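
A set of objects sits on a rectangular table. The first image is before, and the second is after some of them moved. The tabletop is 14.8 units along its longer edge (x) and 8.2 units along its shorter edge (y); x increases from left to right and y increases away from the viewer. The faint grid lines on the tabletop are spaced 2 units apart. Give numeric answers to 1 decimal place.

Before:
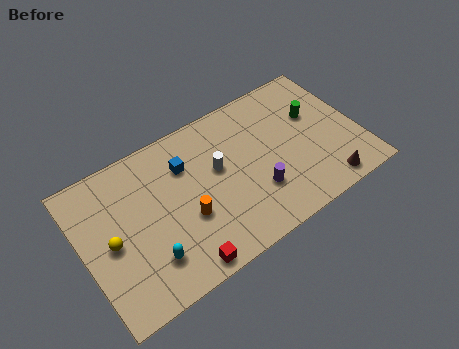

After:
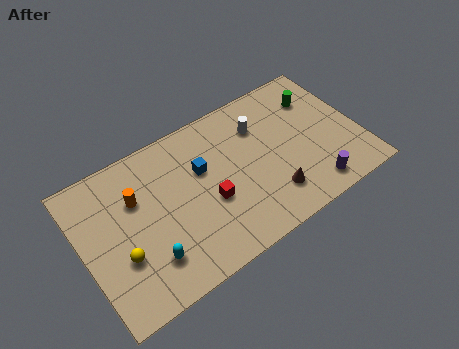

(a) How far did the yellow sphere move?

1.1

From (1.4, 3.9) to (1.8, 2.9), the yellow sphere covered √(0.4² + 1.0²) ≈ 1.1 units.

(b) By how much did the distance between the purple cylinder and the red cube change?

+0.9

The distance was about 4.7 in the first image and 5.6 in the second, so they moved 0.9 units further apart.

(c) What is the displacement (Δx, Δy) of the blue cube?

(0.8, -0.7)

The blue cube started near (5.7, 5.9) and ended near (6.5, 5.2).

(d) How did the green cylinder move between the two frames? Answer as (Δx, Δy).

(0.3, 0.9)

The green cylinder was at about (12.7, 5.2) and moved to about (13.0, 6.1).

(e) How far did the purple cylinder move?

3.1

The purple cylinder moved from about (9.0, 2.5) to (11.8, 1.2), a distance of √(2.8² + 1.3²) ≈ 3.1.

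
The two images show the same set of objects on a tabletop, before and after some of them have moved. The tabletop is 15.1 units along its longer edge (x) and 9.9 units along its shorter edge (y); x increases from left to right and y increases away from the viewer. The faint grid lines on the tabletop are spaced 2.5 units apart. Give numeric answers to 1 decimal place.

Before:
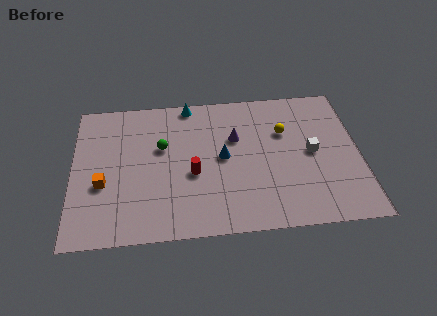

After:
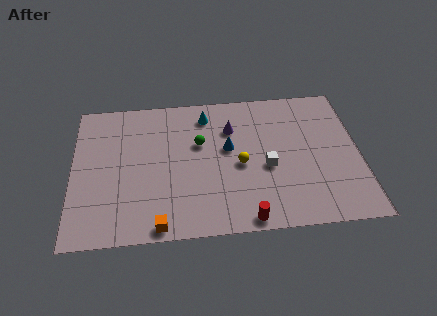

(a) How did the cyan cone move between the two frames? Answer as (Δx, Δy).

(0.9, -0.9)

The cyan cone was at about (6.2, 9.1) and moved to about (7.1, 8.2).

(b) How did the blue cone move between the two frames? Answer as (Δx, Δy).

(0.3, 0.6)

From the two frames, the blue cone sits at roughly (7.9, 5.1) before and (8.2, 5.7) after.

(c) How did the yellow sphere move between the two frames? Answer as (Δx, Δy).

(-2.4, -2.1)

The yellow sphere was at about (11.2, 6.6) and moved to about (8.8, 4.5).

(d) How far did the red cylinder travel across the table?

4.3

From (6.3, 4.1) to (9.0, 0.8), the red cylinder covered √(2.7² + 3.3²) ≈ 4.3 units.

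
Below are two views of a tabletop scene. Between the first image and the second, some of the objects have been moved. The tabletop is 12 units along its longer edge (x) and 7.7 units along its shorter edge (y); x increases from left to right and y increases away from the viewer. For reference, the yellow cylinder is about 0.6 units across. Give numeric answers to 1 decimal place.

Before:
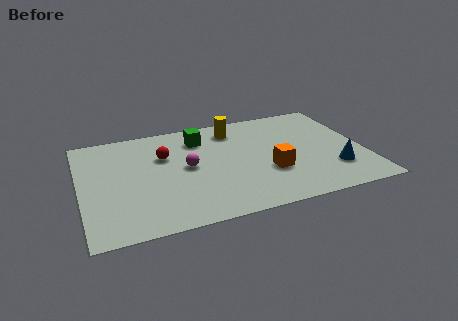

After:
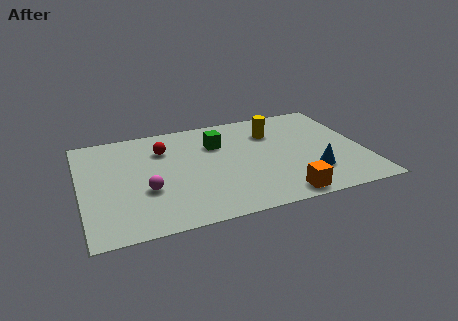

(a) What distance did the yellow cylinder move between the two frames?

1.7

The yellow cylinder was near (6.7, 6.3) before and (8.3, 5.6) after, so it travelled √(1.6² + 0.7²) ≈ 1.7 units.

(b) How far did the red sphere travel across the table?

0.5

The red sphere was near (3.6, 5.1) before and (3.6, 5.6) after, so it travelled √(0.0² + 0.5²) ≈ 0.5 units.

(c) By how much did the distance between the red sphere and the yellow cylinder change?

+1.4

The distance was about 3.3 in the first image and 4.7 in the second, so they moved 1.4 units further apart.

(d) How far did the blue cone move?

1.0

From (10.6, 2.1) to (9.6, 2.1), the blue cone covered √(1.0² + 0.0²) ≈ 1.0 units.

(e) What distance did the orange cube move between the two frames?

1.9

The orange cube was near (7.9, 2.7) before and (8.2, 0.8) after, so it travelled √(0.3² + 1.9²) ≈ 1.9 units.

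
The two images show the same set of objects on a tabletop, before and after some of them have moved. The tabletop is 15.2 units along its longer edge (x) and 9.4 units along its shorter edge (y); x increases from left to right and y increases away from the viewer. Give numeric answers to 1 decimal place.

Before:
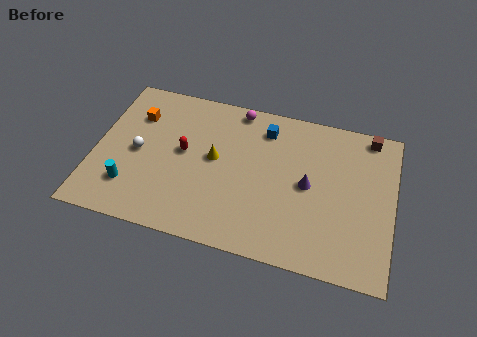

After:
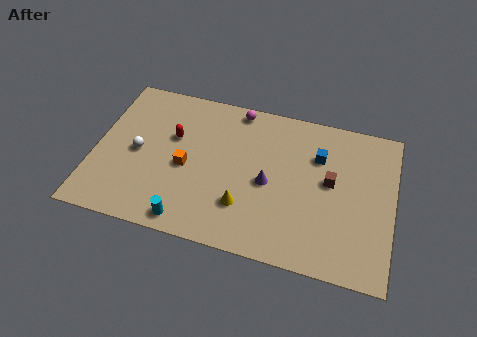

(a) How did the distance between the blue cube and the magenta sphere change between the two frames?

+3.0

They were about 1.7 units apart before and 4.7 after — 3.0 units further apart.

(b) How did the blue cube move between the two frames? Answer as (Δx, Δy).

(2.8, -1.0)

From the two frames, the blue cube sits at roughly (8.5, 7.6) before and (11.3, 6.6) after.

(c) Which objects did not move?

the white sphere and the magenta sphere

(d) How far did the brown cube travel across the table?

3.8

The brown cube moved from about (13.8, 8.5) to (12.0, 5.2), a distance of √(1.8² + 3.3²) ≈ 3.8.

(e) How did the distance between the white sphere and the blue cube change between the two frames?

+2.3

Before: roughly 7.0 units apart; after: 9.3. That's 2.3 units further apart.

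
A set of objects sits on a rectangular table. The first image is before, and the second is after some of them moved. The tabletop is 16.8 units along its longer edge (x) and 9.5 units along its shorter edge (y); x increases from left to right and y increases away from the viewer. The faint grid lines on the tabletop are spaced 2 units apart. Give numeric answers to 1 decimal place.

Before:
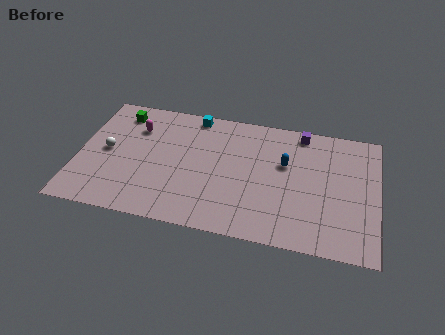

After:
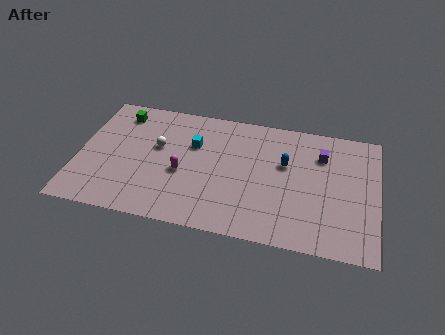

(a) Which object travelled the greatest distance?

the magenta capsule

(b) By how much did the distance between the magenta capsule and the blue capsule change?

-2.6

The distance was about 8.6 in the first image and 6.0 in the second, so they moved 2.6 units closer together.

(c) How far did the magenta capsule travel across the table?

4.0

From (3.1, 6.9) to (5.9, 4.0), the magenta capsule covered √(2.8² + 2.9²) ≈ 4.0 units.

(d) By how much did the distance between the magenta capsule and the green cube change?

+4.0

Before: roughly 1.4 units apart; after: 5.4. That's 4.0 units further apart.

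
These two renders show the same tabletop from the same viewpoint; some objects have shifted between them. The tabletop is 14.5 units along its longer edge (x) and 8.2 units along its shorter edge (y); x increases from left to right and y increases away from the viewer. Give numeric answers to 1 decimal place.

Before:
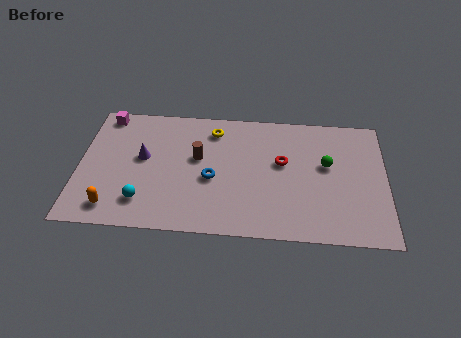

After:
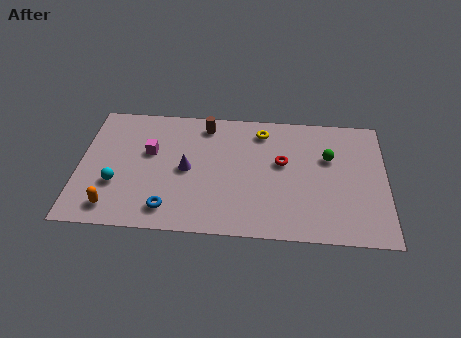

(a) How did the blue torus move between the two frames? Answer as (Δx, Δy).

(-2.0, -2.1)

From the two frames, the blue torus sits at roughly (6.3, 3.5) before and (4.3, 1.4) after.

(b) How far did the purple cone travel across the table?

2.2

The purple cone was near (3.0, 4.6) before and (5.1, 4.0) after, so it travelled √(2.1² + 0.6²) ≈ 2.2 units.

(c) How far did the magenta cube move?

3.2

The magenta cube was near (1.1, 7.3) before and (3.3, 5.0) after, so it travelled √(2.2² + 2.3²) ≈ 3.2 units.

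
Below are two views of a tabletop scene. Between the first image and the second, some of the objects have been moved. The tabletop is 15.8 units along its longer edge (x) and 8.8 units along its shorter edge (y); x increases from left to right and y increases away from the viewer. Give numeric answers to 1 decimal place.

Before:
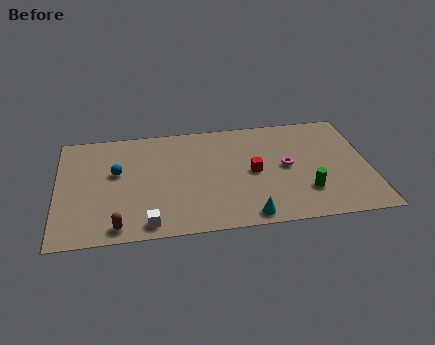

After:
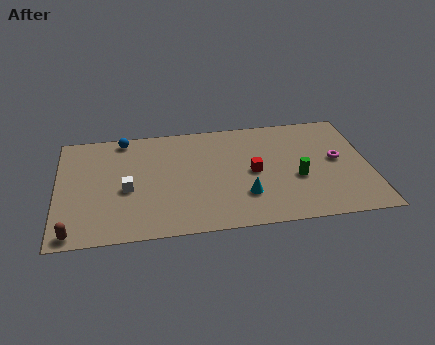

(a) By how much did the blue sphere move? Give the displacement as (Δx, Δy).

(0.4, 2.7)

From the two frames, the blue sphere sits at roughly (3.0, 5.2) before and (3.4, 7.9) after.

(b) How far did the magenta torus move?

2.6

From (11.6, 4.5) to (14.2, 4.7), the magenta torus covered √(2.6² + 0.2²) ≈ 2.6 units.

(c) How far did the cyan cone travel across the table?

1.6

The cyan cone was near (9.5, 0.9) before and (9.4, 2.5) after, so it travelled √(0.1² + 1.6²) ≈ 1.6 units.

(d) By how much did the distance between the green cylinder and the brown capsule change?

+2.0

They were about 9.6 units apart before and 11.6 after — 2.0 units further apart.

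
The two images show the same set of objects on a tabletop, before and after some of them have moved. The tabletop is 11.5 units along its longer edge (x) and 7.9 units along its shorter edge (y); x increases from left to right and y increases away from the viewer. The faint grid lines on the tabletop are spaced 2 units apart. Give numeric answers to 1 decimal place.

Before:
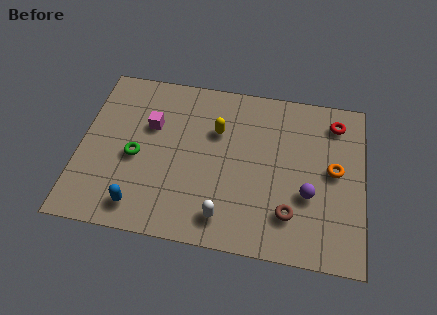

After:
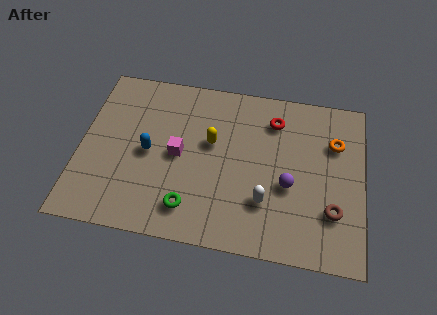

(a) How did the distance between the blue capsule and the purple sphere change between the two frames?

-1.2

The distance was about 6.9 in the first image and 5.7 in the second, so they moved 1.2 units closer together.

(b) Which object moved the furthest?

the green torus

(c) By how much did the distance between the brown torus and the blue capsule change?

+1.6

Before: roughly 6.0 units apart; after: 7.6. That's 1.6 units further apart.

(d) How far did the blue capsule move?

2.6

The blue capsule was near (2.6, 1.2) before and (2.8, 3.8) after, so it travelled √(0.2² + 2.6²) ≈ 2.6 units.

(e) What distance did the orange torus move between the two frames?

1.3

From (10.3, 4.2) to (10.3, 5.5), the orange torus covered √(0.0² + 1.3²) ≈ 1.3 units.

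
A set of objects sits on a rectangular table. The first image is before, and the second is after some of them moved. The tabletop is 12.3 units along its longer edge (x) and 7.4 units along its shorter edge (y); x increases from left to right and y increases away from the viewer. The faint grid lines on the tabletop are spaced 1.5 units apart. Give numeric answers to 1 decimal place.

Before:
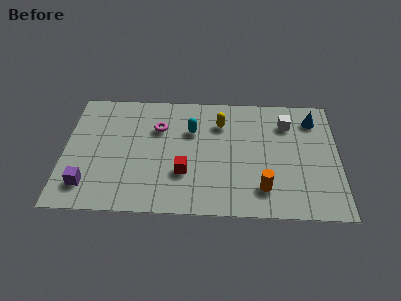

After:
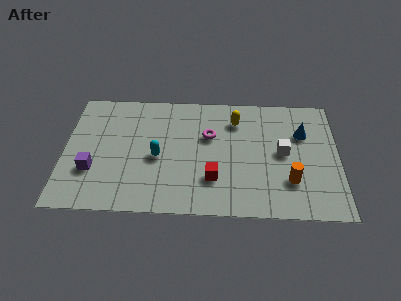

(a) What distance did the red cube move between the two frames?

1.3

The red cube was near (5.4, 2.4) before and (6.7, 2.1) after, so it travelled √(1.3² + 0.3²) ≈ 1.3 units.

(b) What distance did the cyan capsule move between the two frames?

2.3

The cyan capsule was near (5.7, 5.0) before and (4.2, 3.3) after, so it travelled √(1.5² + 1.7²) ≈ 2.3 units.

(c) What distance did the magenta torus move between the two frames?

2.3

The magenta torus moved from about (4.2, 5.1) to (6.5, 4.7), a distance of √(2.3² + 0.4²) ≈ 2.3.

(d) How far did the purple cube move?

0.9

The purple cube moved from about (1.1, 1.5) to (1.3, 2.4), a distance of √(0.2² + 0.9²) ≈ 0.9.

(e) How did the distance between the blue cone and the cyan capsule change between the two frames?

+1.1

Before: roughly 5.6 units apart; after: 6.7. That's 1.1 units further apart.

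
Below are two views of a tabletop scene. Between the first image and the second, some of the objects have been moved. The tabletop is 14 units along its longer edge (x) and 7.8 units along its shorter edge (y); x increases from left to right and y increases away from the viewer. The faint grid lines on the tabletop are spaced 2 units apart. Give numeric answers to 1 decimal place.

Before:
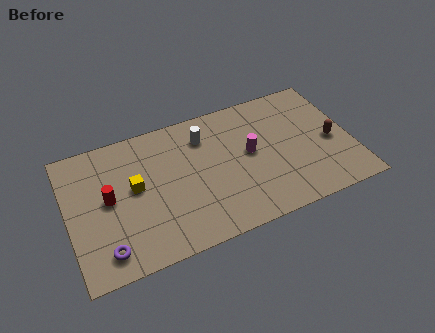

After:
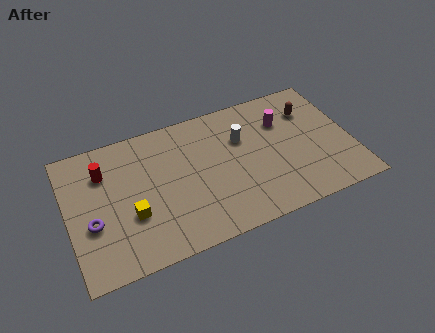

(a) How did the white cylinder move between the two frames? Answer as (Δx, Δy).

(1.8, -0.8)

The white cylinder started near (6.9, 6.0) and ended near (8.7, 5.2).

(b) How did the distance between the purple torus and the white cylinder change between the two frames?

+0.8

Before: roughly 7.1 units apart; after: 7.9. That's 0.8 units further apart.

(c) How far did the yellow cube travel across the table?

1.5

The yellow cube moved from about (3.3, 4.3) to (3.0, 2.8), a distance of √(0.3² + 1.5²) ≈ 1.5.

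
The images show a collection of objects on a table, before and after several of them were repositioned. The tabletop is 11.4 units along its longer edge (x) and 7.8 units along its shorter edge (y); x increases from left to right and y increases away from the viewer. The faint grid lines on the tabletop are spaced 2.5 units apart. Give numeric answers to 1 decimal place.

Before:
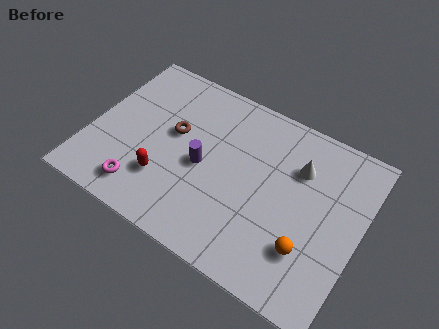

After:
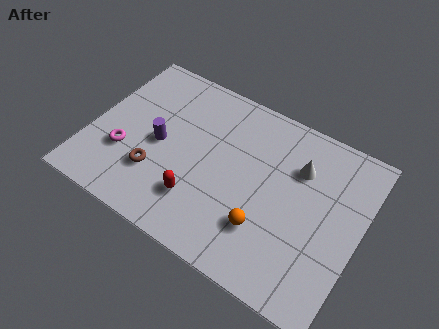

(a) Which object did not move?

the white cone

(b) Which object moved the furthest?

the brown torus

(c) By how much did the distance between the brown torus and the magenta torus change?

-1.9

The distance was about 3.3 in the first image and 1.4 in the second, so they moved 1.9 units closer together.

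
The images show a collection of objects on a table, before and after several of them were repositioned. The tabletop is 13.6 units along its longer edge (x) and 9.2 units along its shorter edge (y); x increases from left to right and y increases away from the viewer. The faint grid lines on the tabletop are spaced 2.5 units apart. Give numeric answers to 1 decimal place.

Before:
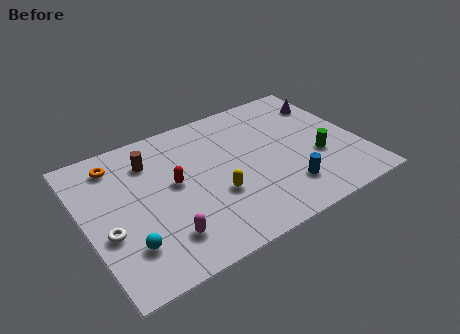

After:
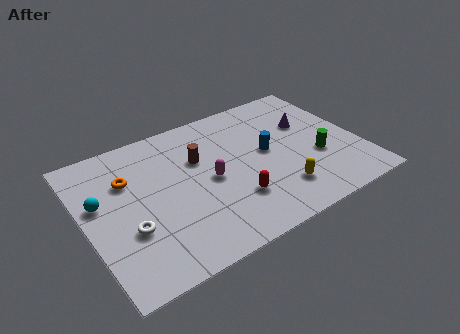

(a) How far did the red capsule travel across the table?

3.5

The red capsule moved from about (4.4, 5.0) to (7.0, 2.6), a distance of √(2.6² + 2.4²) ≈ 3.5.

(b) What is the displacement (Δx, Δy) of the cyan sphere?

(-0.9, 3.2)

The cyan sphere was at about (1.7, 2.3) and moved to about (0.8, 5.5).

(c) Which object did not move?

the green cylinder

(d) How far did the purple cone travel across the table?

1.6

The purple cone was near (12.6, 7.0) before and (11.4, 5.9) after, so it travelled √(1.2² + 1.1²) ≈ 1.6 units.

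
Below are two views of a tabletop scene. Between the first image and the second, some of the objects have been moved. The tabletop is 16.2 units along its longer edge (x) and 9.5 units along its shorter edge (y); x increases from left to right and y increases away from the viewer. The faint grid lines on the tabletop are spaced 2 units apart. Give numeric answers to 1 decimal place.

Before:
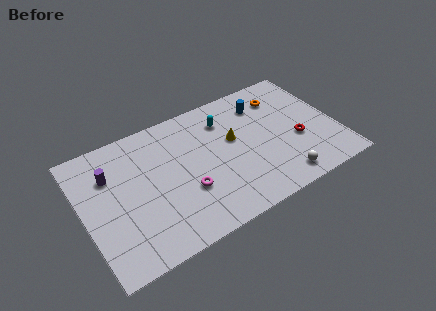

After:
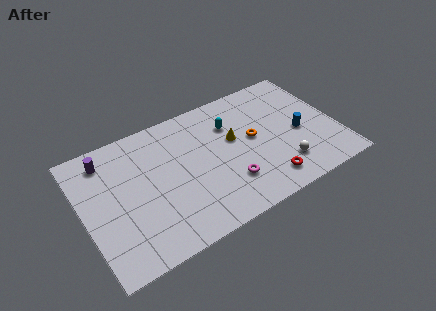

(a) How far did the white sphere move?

0.9

From (12.1, 1.3) to (12.4, 2.2), the white sphere covered √(0.3² + 0.9²) ≈ 0.9 units.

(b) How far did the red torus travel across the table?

3.2

The red torus moved from about (13.6, 3.7) to (11.2, 1.6), a distance of √(2.4² + 2.1²) ≈ 3.2.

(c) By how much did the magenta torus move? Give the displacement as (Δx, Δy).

(2.6, -0.7)

The magenta torus was at about (6.3, 3.3) and moved to about (8.9, 2.6).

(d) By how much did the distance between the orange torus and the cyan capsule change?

-1.7

They were about 3.8 units apart before and 2.1 after — 1.7 units closer together.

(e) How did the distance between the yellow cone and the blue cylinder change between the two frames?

+1.5

They were about 2.8 units apart before and 4.3 after — 1.5 units further apart.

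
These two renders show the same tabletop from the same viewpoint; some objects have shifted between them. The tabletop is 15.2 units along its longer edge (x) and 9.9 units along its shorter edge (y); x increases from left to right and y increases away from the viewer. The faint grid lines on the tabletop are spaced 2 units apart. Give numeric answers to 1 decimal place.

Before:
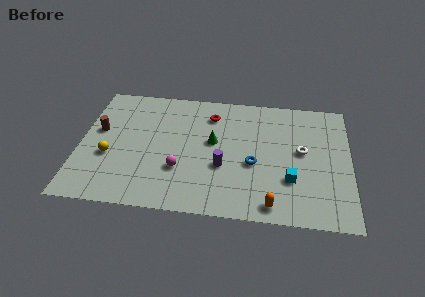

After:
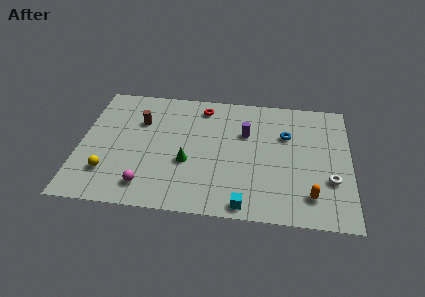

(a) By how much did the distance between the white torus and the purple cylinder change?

+1.1

The distance was about 4.7 in the first image and 5.8 in the second, so they moved 1.1 units further apart.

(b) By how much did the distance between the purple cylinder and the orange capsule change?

+2.0

Before: roughly 3.8 units apart; after: 5.8. That's 2.0 units further apart.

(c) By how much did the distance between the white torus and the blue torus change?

+1.1

They were about 3.0 units apart before and 4.1 after — 1.1 units further apart.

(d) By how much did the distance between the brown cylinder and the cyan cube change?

-2.7

Before: roughly 11.2 units apart; after: 8.5. That's 2.7 units closer together.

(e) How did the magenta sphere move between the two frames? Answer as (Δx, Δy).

(-1.8, -1.5)

The magenta sphere was at about (5.7, 3.2) and moved to about (3.9, 1.7).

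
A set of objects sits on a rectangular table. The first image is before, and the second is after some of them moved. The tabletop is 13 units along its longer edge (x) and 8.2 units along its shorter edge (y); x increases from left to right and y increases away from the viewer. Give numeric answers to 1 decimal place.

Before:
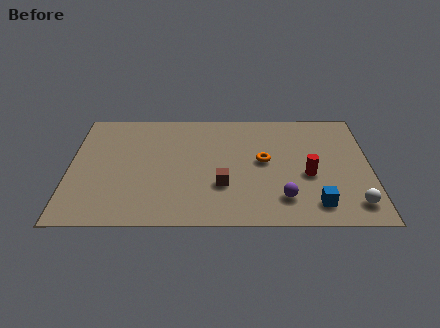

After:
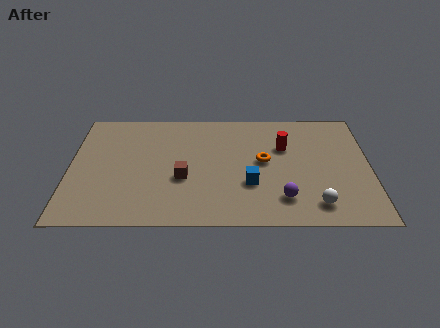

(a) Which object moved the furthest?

the blue cube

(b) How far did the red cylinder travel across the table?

2.2

From (10.3, 3.4) to (9.3, 5.4), the red cylinder covered √(1.0² + 2.0²) ≈ 2.2 units.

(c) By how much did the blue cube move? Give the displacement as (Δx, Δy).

(-2.8, 1.4)

The blue cube was at about (10.6, 1.4) and moved to about (7.8, 2.8).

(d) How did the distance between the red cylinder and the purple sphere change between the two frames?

+1.7

The distance was about 1.9 in the first image and 3.6 in the second, so they moved 1.7 units further apart.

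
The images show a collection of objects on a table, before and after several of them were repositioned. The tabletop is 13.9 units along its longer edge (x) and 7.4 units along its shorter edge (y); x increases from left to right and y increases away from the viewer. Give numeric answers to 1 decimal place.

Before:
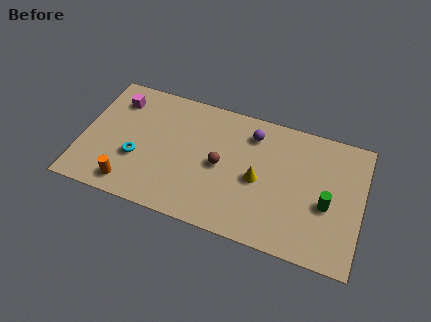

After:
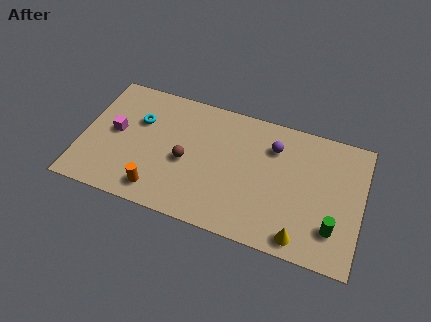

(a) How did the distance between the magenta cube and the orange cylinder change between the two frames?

-1.2

They were about 4.8 units apart before and 3.6 after — 1.2 units closer together.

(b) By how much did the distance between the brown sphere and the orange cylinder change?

-2.6

The distance was about 5.0 in the first image and 2.4 in the second, so they moved 2.6 units closer together.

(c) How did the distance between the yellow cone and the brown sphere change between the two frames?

+4.5

They were about 1.9 units apart before and 6.4 after — 4.5 units further apart.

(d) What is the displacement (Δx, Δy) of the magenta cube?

(0.1, -1.9)

The magenta cube was at about (1.5, 5.8) and moved to about (1.6, 3.9).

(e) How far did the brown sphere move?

1.7

The brown sphere was near (6.9, 3.6) before and (5.2, 3.3) after, so it travelled √(1.7² + 0.3²) ≈ 1.7 units.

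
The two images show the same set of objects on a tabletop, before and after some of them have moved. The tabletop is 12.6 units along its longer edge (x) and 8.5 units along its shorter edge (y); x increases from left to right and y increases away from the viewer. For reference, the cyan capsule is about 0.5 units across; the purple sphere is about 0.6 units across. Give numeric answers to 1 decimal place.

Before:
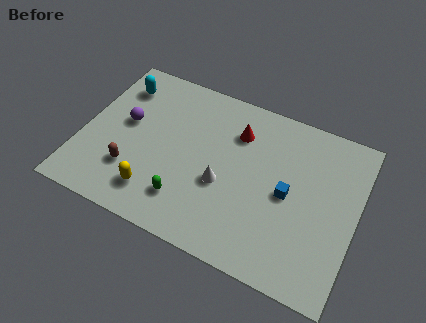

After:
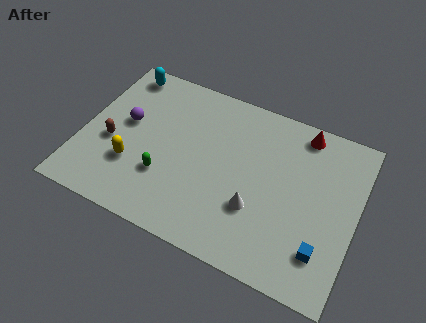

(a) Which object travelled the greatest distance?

the red cone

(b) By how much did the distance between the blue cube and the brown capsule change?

+2.8

Before: roughly 7.2 units apart; after: 10.0. That's 2.8 units further apart.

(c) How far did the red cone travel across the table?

3.1

The red cone moved from about (6.9, 6.3) to (9.8, 7.5), a distance of √(2.9² + 1.2²) ≈ 3.1.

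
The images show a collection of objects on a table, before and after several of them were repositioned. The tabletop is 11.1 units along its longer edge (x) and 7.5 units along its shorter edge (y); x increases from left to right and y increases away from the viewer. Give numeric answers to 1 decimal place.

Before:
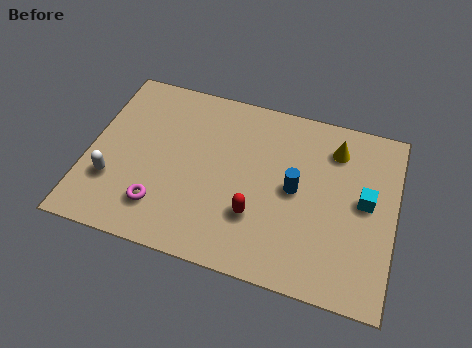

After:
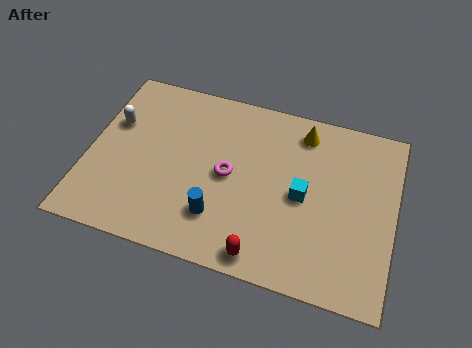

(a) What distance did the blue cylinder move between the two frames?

3.2

The blue cylinder was near (7.5, 3.8) before and (4.9, 1.9) after, so it travelled √(2.6² + 1.9²) ≈ 3.2 units.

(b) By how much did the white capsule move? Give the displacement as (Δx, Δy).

(-0.2, 2.5)

The white capsule was at about (1.0, 2.3) and moved to about (0.8, 4.8).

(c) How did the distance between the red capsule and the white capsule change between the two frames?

+1.8

Before: roughly 5.2 units apart; after: 7.0. That's 1.8 units further apart.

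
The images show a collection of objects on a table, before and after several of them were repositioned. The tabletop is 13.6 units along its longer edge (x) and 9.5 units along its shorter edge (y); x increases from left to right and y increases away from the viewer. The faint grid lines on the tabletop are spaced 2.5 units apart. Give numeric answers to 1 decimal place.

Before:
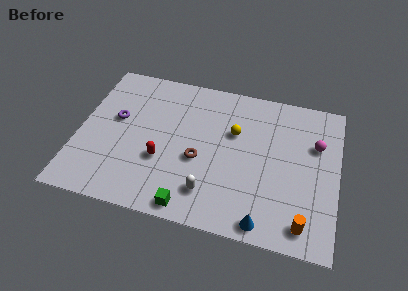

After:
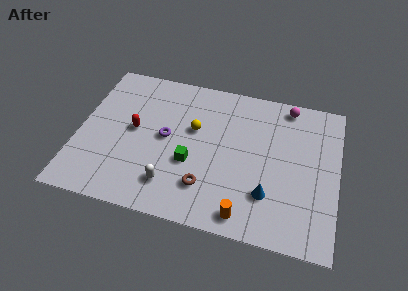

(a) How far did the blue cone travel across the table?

1.7

From (10.0, 0.9) to (10.1, 2.6), the blue cone covered √(0.1² + 1.7²) ≈ 1.7 units.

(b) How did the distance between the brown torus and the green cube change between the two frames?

-1.4

Before: roughly 3.0 units apart; after: 1.6. That's 1.4 units closer together.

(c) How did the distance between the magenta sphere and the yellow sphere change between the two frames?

+1.2

The distance was about 4.3 in the first image and 5.5 in the second, so they moved 1.2 units further apart.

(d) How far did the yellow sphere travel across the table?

2.1

From (8.1, 6.1) to (6.0, 5.8), the yellow sphere covered √(2.1² + 0.3²) ≈ 2.1 units.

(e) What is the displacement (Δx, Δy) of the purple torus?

(2.7, -0.6)

From the two frames, the purple torus sits at roughly (1.9, 5.5) before and (4.6, 4.9) after.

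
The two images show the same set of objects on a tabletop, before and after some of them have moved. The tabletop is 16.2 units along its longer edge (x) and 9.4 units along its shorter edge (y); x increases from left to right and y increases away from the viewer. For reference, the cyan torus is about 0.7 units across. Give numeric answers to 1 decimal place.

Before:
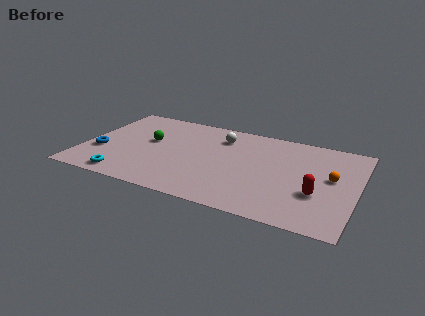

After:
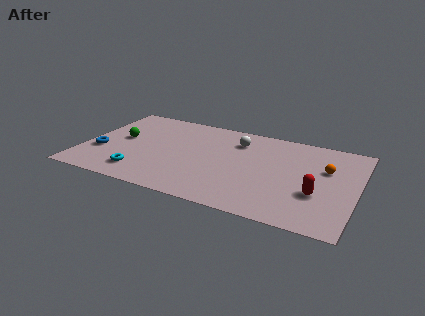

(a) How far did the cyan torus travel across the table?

1.1

The cyan torus was near (2.9, 1.1) before and (3.7, 1.8) after, so it travelled √(0.8² + 0.7²) ≈ 1.1 units.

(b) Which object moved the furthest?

the green sphere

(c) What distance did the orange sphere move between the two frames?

0.9

The orange sphere was near (14.7, 5.2) before and (14.3, 6.0) after, so it travelled √(0.4² + 0.8²) ≈ 0.9 units.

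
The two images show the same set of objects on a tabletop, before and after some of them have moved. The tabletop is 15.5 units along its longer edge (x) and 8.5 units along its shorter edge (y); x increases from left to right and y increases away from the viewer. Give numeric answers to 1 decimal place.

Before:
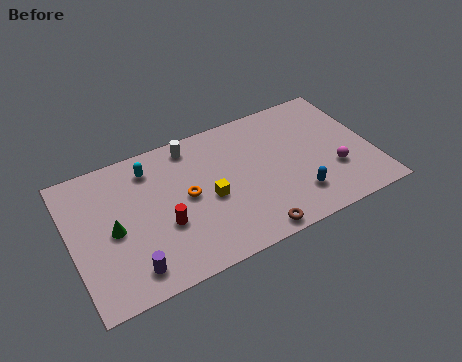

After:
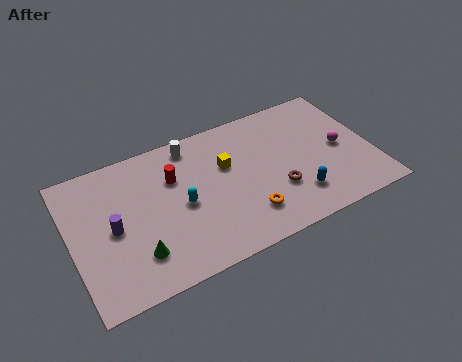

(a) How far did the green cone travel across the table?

2.1

The green cone was near (2.1, 4.0) before and (3.1, 2.1) after, so it travelled √(1.0² + 1.9²) ≈ 2.1 units.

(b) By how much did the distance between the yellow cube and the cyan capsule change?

-1.2

The distance was about 4.1 in the first image and 2.9 in the second, so they moved 1.2 units closer together.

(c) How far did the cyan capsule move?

3.2

The cyan capsule was near (4.3, 6.9) before and (5.6, 4.0) after, so it travelled √(1.3² + 2.9²) ≈ 3.2 units.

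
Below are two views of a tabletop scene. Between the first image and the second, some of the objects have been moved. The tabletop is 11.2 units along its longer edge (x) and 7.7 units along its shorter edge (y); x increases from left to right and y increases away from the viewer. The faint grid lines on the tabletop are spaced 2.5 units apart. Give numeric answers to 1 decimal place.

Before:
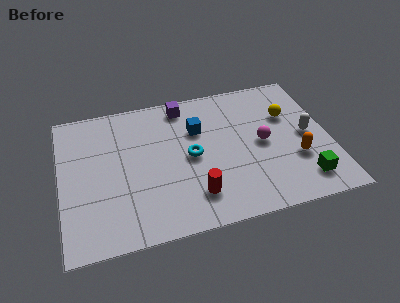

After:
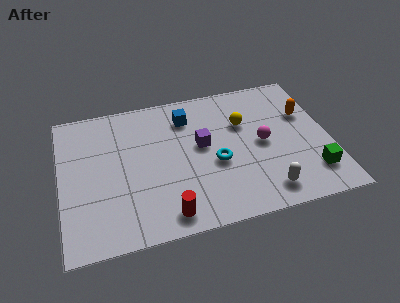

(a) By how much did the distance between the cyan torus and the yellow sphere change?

-2.1

They were about 4.4 units apart before and 2.3 after — 2.1 units closer together.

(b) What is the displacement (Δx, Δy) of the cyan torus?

(1.0, -0.6)

The cyan torus was at about (5.4, 3.8) and moved to about (6.4, 3.2).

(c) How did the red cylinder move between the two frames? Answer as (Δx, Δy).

(-1.2, -0.7)

From the two frames, the red cylinder sits at roughly (5.4, 1.7) before and (4.2, 1.0) after.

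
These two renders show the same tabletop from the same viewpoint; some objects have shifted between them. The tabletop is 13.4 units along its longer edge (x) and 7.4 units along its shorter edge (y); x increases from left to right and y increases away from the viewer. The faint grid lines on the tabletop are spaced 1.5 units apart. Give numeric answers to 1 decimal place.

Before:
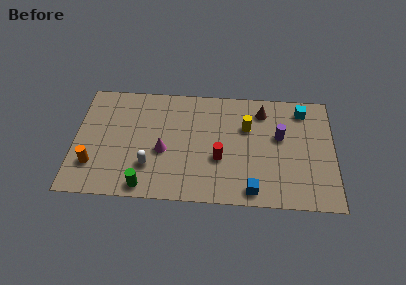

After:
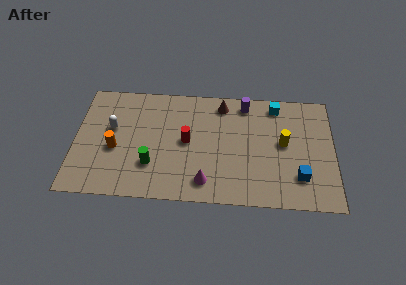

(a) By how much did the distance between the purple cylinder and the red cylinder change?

+0.5

The distance was about 3.5 in the first image and 4.0 in the second, so they moved 0.5 units further apart.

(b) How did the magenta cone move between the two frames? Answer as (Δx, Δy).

(2.2, -1.8)

From the two frames, the magenta cone sits at roughly (4.6, 3.1) before and (6.8, 1.3) after.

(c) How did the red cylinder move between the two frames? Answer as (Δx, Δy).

(-1.7, 1.0)

The red cylinder was at about (7.5, 2.8) and moved to about (5.8, 3.8).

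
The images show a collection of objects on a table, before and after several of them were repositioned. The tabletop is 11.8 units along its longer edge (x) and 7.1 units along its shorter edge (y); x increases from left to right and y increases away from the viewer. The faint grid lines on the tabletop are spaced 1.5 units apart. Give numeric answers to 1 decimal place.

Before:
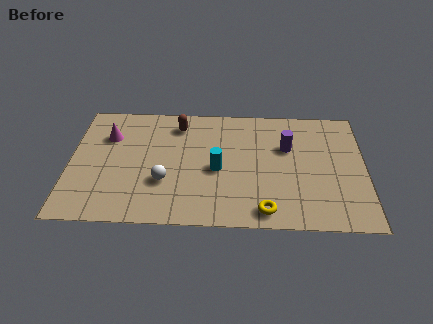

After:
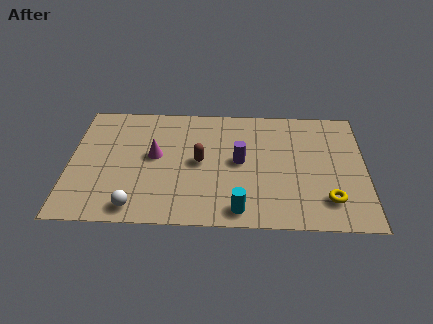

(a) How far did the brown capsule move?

2.4

The brown capsule was near (4.3, 5.8) before and (5.2, 3.6) after, so it travelled √(0.9² + 2.2²) ≈ 2.4 units.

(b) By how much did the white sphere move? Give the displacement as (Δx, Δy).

(-1.1, -1.5)

The white sphere started near (3.8, 2.4) and ended near (2.7, 0.9).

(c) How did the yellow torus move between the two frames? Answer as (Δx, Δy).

(2.5, 0.7)

From the two frames, the yellow torus sits at roughly (7.8, 0.9) before and (10.3, 1.6) after.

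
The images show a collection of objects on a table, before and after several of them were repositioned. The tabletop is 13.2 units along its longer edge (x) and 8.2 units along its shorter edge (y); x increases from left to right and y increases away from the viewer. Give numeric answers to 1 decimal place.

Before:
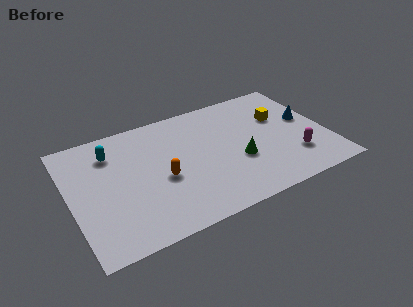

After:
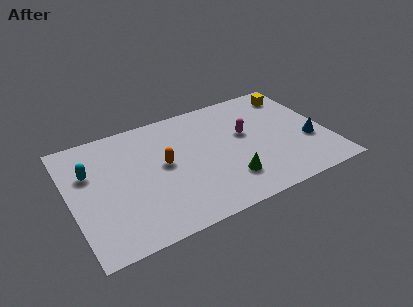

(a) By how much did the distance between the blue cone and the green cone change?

+0.4

The distance was about 4.1 in the first image and 4.5 in the second, so they moved 0.4 units further apart.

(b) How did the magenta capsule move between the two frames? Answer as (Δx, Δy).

(-2.2, 2.6)

The magenta capsule started near (11.3, 2.2) and ended near (9.1, 4.8).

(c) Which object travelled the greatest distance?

the magenta capsule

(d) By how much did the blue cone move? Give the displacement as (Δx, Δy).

(-0.1, -1.6)

The blue cone was at about (12.3, 4.6) and moved to about (12.2, 3.0).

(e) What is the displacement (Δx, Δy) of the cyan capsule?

(-1.2, -0.9)

From the two frames, the cyan capsule sits at roughly (2.3, 6.3) before and (1.1, 5.4) after.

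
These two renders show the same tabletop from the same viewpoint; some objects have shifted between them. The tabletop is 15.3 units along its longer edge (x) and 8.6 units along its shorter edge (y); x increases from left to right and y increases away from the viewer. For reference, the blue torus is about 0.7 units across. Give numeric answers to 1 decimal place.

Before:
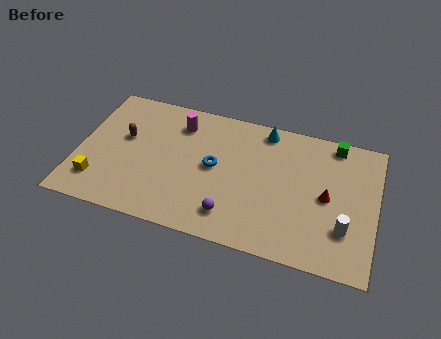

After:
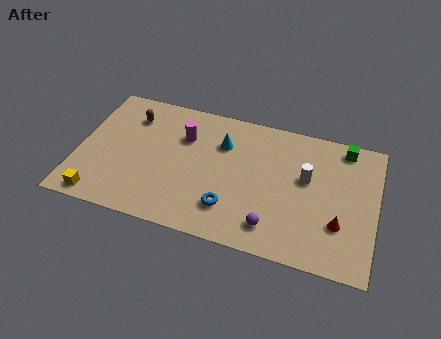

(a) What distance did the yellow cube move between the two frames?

1.0

The yellow cube was near (1.2, 1.9) before and (1.4, 0.9) after, so it travelled √(0.2² + 1.0²) ≈ 1.0 units.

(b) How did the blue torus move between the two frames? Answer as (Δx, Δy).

(1.0, -2.4)

From the two frames, the blue torus sits at roughly (7.0, 4.5) before and (8.0, 2.1) after.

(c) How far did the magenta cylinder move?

0.9

The magenta cylinder moved from about (5.0, 6.8) to (5.3, 6.0), a distance of √(0.3² + 0.8²) ≈ 0.9.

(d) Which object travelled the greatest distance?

the white cylinder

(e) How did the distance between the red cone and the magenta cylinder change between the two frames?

+0.6

They were about 8.2 units apart before and 8.8 after — 0.6 units further apart.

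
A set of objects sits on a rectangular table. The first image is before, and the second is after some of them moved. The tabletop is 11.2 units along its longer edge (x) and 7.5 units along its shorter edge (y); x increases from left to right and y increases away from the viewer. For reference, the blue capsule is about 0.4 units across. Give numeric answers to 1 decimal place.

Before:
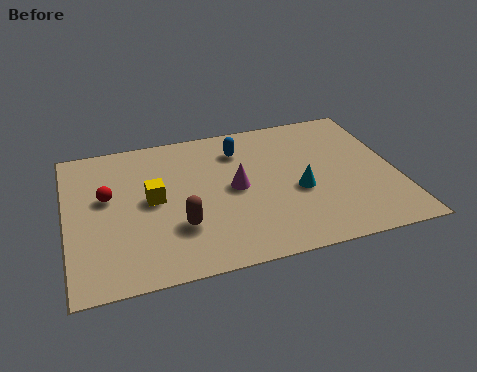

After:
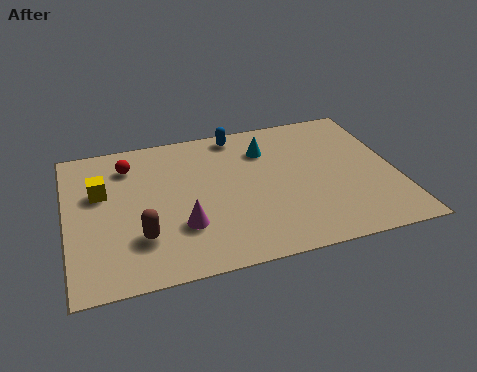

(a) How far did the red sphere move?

1.7

The red sphere was near (1.4, 4.4) before and (2.2, 5.9) after, so it travelled √(0.8² + 1.5²) ≈ 1.7 units.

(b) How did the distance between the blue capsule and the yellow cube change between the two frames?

+1.6

The distance was about 3.6 in the first image and 5.2 in the second, so they moved 1.6 units further apart.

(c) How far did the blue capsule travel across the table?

0.9

The blue capsule moved from about (6.0, 5.8) to (6.0, 6.7), a distance of √(0.0² + 0.9²) ≈ 0.9.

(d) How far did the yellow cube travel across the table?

1.9

From (2.9, 3.9) to (1.2, 4.7), the yellow cube covered √(1.7² + 0.8²) ≈ 1.9 units.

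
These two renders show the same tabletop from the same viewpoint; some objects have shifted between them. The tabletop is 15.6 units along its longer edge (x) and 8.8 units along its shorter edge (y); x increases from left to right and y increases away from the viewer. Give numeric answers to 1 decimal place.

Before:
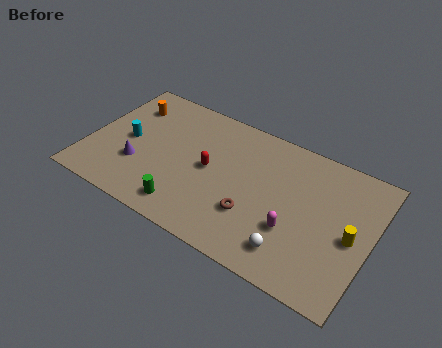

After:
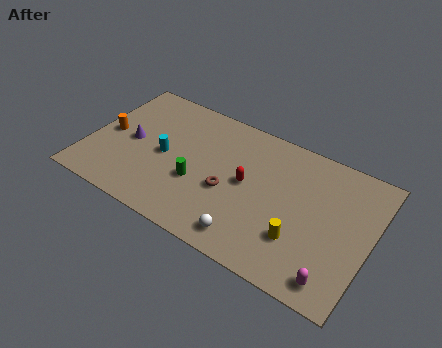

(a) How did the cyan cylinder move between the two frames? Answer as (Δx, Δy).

(2.1, -0.1)

The cyan cylinder was at about (2.1, 4.3) and moved to about (4.2, 4.2).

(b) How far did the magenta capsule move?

3.1

From (11.6, 3.0) to (14.1, 1.2), the magenta capsule covered √(2.5² + 1.8²) ≈ 3.1 units.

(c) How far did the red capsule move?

2.1

The red capsule moved from about (6.7, 4.5) to (8.8, 4.6), a distance of √(2.1² + 0.1²) ≈ 2.1.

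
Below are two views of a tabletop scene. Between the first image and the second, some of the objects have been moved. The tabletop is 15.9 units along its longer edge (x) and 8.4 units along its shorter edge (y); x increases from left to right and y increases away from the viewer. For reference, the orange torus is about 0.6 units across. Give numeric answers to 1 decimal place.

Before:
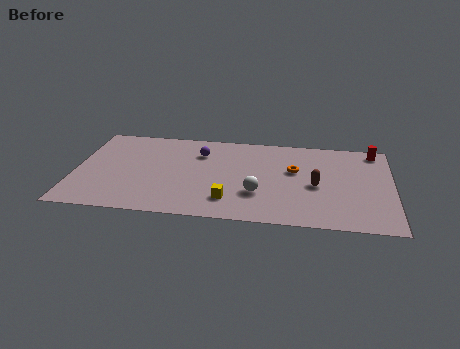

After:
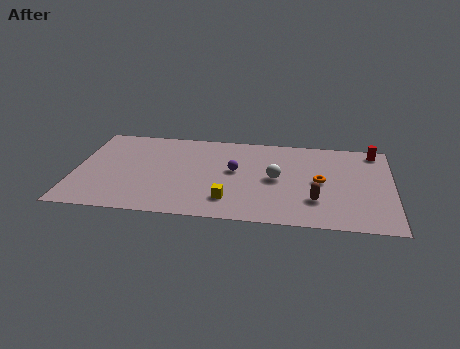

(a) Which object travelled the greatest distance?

the purple sphere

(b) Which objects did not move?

the yellow cube and the red cylinder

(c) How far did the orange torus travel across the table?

1.6

The orange torus moved from about (11.0, 5.1) to (12.3, 4.2), a distance of √(1.3² + 0.9²) ≈ 1.6.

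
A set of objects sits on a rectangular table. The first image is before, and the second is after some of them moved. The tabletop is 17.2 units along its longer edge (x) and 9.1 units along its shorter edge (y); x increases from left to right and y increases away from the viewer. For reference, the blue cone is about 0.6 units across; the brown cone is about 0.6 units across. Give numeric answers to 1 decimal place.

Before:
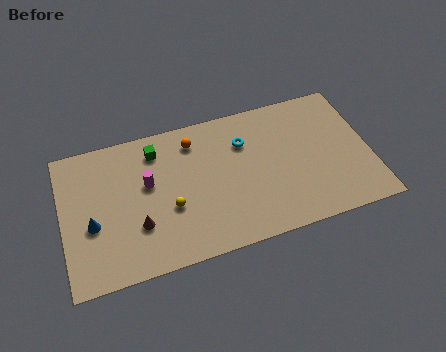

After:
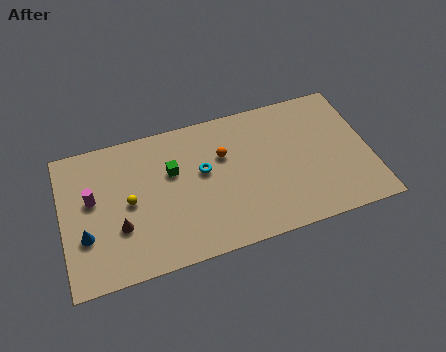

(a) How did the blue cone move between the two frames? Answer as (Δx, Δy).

(-0.4, -0.6)

The blue cone was at about (1.6, 3.7) and moved to about (1.2, 3.1).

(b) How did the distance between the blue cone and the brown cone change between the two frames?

-0.7

Before: roughly 2.6 units apart; after: 1.9. That's 0.7 units closer together.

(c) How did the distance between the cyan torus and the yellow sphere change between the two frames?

-1.0

Before: roughly 5.3 units apart; after: 4.3. That's 1.0 units closer together.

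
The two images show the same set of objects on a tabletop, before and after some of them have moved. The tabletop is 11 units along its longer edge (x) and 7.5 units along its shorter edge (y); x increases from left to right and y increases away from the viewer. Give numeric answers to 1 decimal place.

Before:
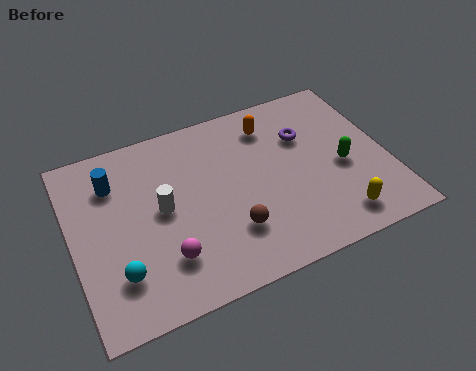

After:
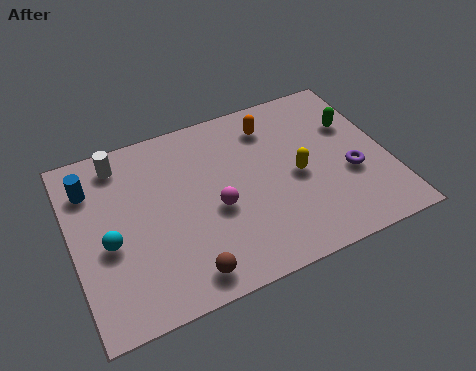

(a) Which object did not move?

the orange capsule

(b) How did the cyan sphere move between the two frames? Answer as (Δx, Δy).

(-0.2, 1.3)

The cyan sphere was at about (1.4, 1.9) and moved to about (1.2, 3.2).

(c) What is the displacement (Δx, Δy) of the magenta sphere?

(1.9, 1.3)

The magenta sphere started near (3.0, 1.9) and ended near (4.9, 3.2).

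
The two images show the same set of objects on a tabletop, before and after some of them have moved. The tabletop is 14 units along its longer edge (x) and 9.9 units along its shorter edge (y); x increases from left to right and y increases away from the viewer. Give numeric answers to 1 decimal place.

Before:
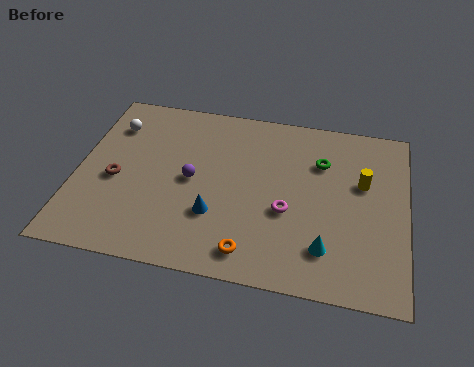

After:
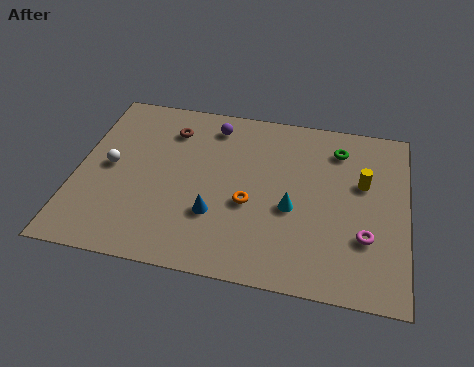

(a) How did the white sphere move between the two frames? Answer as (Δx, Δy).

(0.1, -2.5)

The white sphere was at about (1.3, 7.5) and moved to about (1.4, 5.0).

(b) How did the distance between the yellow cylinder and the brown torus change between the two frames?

-2.1

Before: roughly 10.6 units apart; after: 8.5. That's 2.1 units closer together.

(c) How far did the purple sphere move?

3.5

From (4.9, 4.9) to (5.6, 8.3), the purple sphere covered √(0.7² + 3.4²) ≈ 3.5 units.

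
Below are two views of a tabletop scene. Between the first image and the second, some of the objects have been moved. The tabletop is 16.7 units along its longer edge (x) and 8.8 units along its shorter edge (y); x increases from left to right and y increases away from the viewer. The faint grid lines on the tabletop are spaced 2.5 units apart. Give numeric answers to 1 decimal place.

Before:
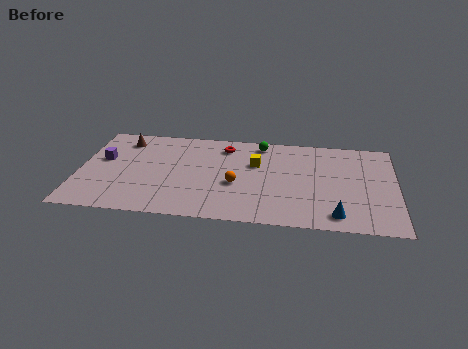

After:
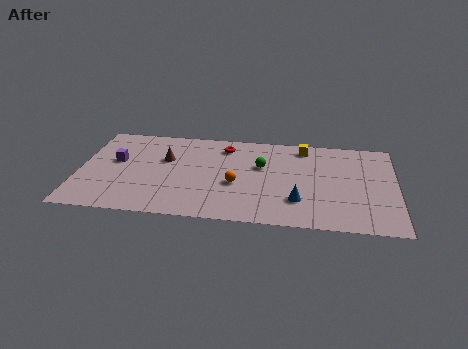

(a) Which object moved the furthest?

the yellow cube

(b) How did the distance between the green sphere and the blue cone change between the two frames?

-3.9

They were about 7.6 units apart before and 3.7 after — 3.9 units closer together.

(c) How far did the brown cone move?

2.8

The brown cone moved from about (2.2, 7.2) to (4.5, 5.6), a distance of √(2.3² + 1.6²) ≈ 2.8.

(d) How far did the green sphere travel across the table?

2.2

The green sphere was near (9.5, 7.7) before and (9.6, 5.5) after, so it travelled √(0.1² + 2.2²) ≈ 2.2 units.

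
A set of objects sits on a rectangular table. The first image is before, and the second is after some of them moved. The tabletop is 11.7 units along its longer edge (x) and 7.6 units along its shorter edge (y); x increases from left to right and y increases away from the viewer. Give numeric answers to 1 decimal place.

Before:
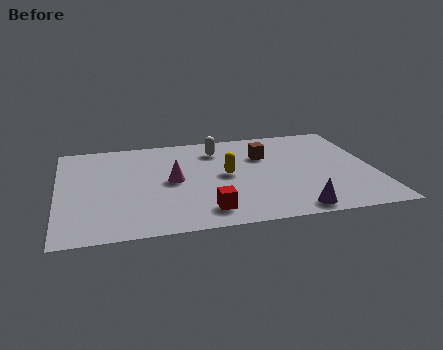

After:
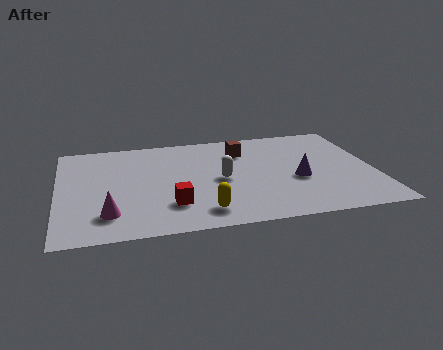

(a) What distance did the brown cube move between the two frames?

0.9

From (7.7, 5.2) to (6.9, 5.7), the brown cube covered √(0.8² + 0.5²) ≈ 0.9 units.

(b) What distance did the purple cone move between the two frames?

2.3

From (8.5, 0.8) to (8.8, 3.1), the purple cone covered √(0.3² + 2.3²) ≈ 2.3 units.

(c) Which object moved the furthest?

the magenta cone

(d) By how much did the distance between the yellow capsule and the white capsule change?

+0.3

They were about 2.1 units apart before and 2.4 after — 0.3 units further apart.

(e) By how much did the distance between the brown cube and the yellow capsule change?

+2.7

They were about 2.0 units apart before and 4.7 after — 2.7 units further apart.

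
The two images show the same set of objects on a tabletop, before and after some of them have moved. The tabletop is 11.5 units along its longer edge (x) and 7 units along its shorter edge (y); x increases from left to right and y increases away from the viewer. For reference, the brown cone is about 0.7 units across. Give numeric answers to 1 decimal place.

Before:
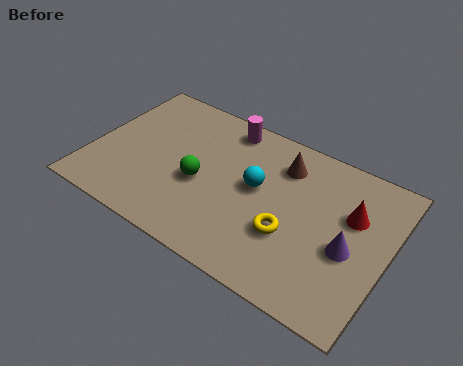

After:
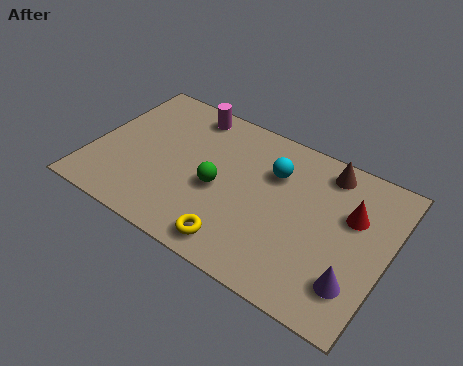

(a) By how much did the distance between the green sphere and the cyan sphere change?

+0.3

They were about 2.3 units apart before and 2.6 after — 0.3 units further apart.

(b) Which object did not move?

the red cone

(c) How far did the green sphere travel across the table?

0.7

The green sphere moved from about (4.3, 3.0) to (5.0, 3.1), a distance of √(0.7² + 0.1²) ≈ 0.7.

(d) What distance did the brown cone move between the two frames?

1.7

The brown cone was near (7.2, 5.4) before and (8.8, 6.0) after, so it travelled √(1.6² + 0.6²) ≈ 1.7 units.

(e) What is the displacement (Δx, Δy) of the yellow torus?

(-1.8, -1.5)

From the two frames, the yellow torus sits at roughly (7.9, 2.5) before and (6.1, 1.0) after.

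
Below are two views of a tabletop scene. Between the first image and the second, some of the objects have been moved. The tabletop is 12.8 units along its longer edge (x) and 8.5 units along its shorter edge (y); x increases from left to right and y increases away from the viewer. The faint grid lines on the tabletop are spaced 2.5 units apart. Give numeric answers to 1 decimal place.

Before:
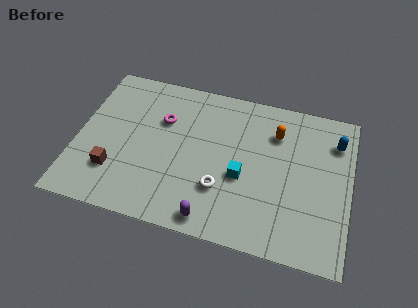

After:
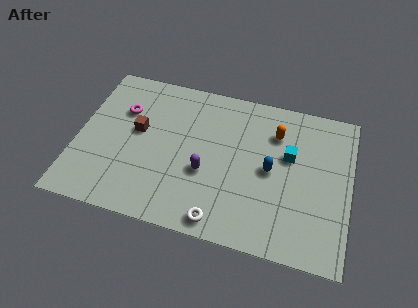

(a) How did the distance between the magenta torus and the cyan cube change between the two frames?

+3.4

They were about 4.5 units apart before and 7.9 after — 3.4 units further apart.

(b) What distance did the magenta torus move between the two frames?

1.9

The magenta torus moved from about (3.9, 5.7) to (2.0, 5.8), a distance of √(1.9² + 0.1²) ≈ 1.9.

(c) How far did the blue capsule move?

3.7

From (12.0, 6.5) to (9.1, 4.2), the blue capsule covered √(2.9² + 2.3²) ≈ 3.7 units.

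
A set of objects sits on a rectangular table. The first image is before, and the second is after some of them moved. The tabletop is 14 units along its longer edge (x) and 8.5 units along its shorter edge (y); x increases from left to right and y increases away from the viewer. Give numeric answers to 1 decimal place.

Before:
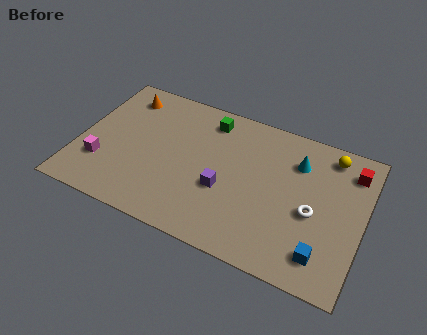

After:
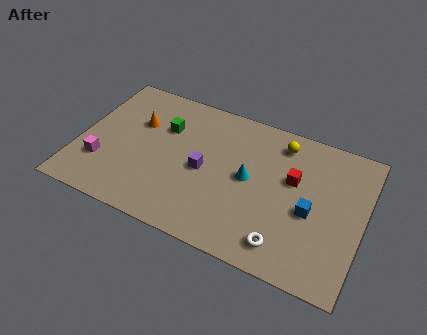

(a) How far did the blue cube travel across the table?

2.2

The blue cube moved from about (12.3, 1.6) to (11.5, 3.7), a distance of √(0.8² + 2.1²) ≈ 2.2.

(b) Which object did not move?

the magenta cube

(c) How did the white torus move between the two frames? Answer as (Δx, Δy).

(-1.1, -2.3)

From the two frames, the white torus sits at roughly (11.6, 3.7) before and (10.5, 1.4) after.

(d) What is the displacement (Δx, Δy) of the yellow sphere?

(-2.4, -0.2)

From the two frames, the yellow sphere sits at roughly (12.1, 7.3) before and (9.7, 7.1) after.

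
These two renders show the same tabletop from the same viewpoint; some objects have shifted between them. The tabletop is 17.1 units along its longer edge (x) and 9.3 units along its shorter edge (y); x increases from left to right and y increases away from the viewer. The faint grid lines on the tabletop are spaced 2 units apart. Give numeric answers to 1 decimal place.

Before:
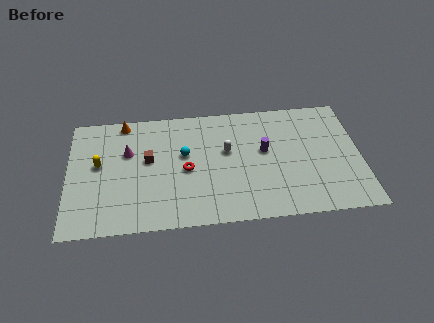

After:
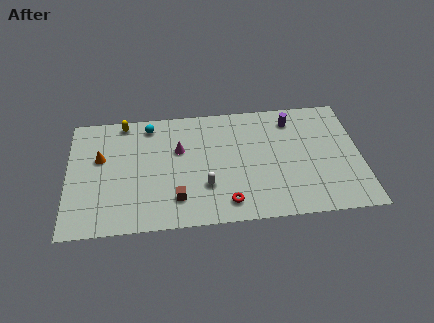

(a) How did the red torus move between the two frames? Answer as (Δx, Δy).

(2.3, -2.8)

The red torus was at about (6.9, 4.3) and moved to about (9.2, 1.5).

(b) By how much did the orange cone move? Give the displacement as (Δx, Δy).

(-1.4, -2.7)

From the two frames, the orange cone sits at roughly (3.3, 8.4) before and (1.9, 5.7) after.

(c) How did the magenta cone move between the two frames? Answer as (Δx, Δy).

(3.0, -0.1)

The magenta cone started near (3.5, 6.0) and ended near (6.5, 5.9).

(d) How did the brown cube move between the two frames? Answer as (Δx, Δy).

(1.6, -3.2)

The brown cube was at about (4.7, 5.3) and moved to about (6.3, 2.1).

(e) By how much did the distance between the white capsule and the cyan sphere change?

+3.5

The distance was about 2.5 in the first image and 6.0 in the second, so they moved 3.5 units further apart.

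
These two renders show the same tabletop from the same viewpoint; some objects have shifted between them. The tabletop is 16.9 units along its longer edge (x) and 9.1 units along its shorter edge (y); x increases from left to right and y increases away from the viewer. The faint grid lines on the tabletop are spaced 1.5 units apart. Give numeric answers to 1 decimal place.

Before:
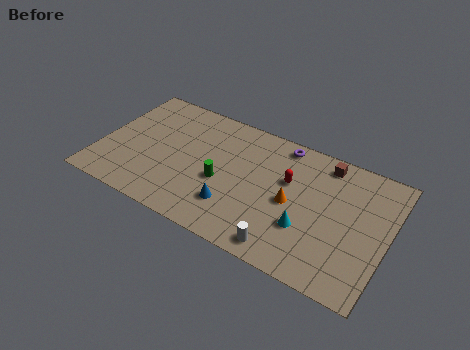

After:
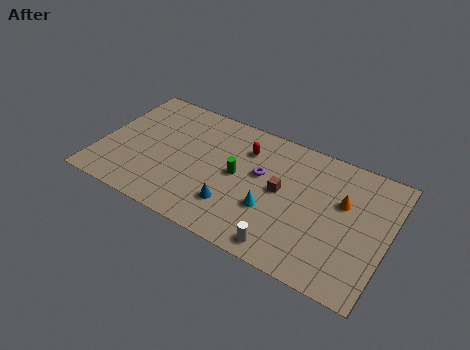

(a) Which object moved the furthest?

the brown cube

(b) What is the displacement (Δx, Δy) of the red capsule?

(-2.7, 1.1)

From the two frames, the red capsule sits at roughly (11.0, 5.7) before and (8.3, 6.8) after.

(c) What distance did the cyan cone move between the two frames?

2.1

From (12.4, 3.0) to (10.3, 3.2), the cyan cone covered √(2.1² + 0.2²) ≈ 2.1 units.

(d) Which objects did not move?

the white cylinder and the blue cone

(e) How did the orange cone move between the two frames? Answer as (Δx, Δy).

(2.8, 1.4)

The orange cone started near (11.4, 4.3) and ended near (14.2, 5.7).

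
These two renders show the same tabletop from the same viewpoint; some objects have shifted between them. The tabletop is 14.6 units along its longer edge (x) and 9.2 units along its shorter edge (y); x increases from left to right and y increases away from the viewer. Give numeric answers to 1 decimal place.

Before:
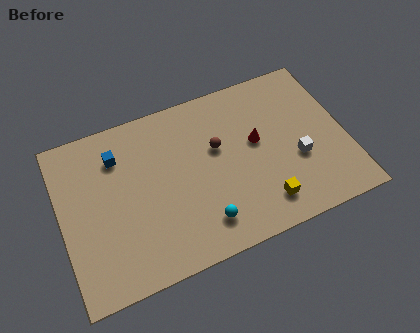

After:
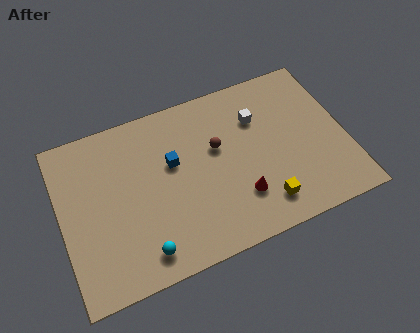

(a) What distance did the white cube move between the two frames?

3.4

The white cube was near (12.0, 3.5) before and (10.3, 6.5) after, so it travelled √(1.7² + 3.0²) ≈ 3.4 units.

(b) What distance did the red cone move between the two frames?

3.0

The red cone was near (10.1, 5.2) before and (8.9, 2.5) after, so it travelled √(1.2² + 2.7²) ≈ 3.0 units.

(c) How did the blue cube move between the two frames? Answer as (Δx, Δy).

(2.7, -1.4)

From the two frames, the blue cube sits at roughly (3.1, 7.0) before and (5.8, 5.6) after.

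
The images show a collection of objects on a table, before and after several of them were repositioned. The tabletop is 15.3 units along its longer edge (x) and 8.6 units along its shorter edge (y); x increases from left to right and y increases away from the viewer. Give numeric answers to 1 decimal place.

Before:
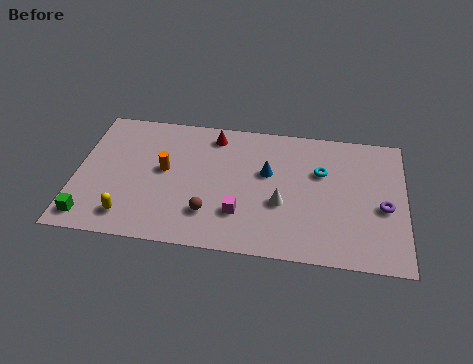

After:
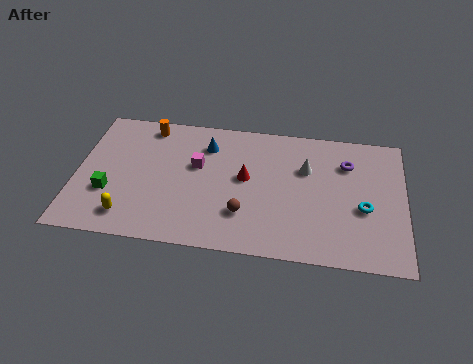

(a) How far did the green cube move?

1.9

The green cube was near (0.8, 1.2) before and (1.6, 2.9) after, so it travelled √(0.8² + 1.7²) ≈ 1.9 units.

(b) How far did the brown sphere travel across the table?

1.6

The brown sphere moved from about (6.3, 2.2) to (7.9, 2.4), a distance of √(1.6² + 0.2²) ≈ 1.6.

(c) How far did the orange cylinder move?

2.9

From (4.1, 4.7) to (3.2, 7.5), the orange cylinder covered √(0.9² + 2.8²) ≈ 2.9 units.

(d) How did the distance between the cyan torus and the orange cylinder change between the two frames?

+3.6

They were about 7.4 units apart before and 11.0 after — 3.6 units further apart.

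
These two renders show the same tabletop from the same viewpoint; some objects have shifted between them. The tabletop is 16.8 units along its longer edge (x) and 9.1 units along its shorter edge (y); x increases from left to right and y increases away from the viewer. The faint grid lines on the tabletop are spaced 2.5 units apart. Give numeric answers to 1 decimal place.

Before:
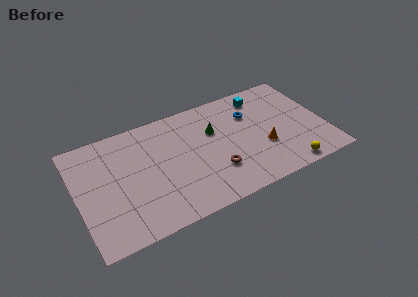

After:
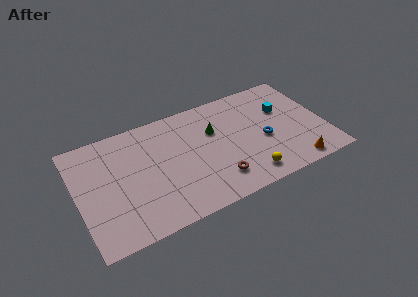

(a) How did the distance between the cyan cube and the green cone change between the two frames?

+1.0

Before: roughly 3.8 units apart; after: 4.8. That's 1.0 units further apart.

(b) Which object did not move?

the green cone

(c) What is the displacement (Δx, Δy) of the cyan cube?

(1.3, -1.7)

From the two frames, the cyan cube sits at roughly (12.9, 7.6) before and (14.2, 5.9) after.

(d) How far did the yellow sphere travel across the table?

2.7

From (13.8, 0.9) to (11.1, 1.4), the yellow sphere covered √(2.7² + 0.5²) ≈ 2.7 units.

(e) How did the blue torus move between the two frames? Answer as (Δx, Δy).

(0.6, -2.5)

From the two frames, the blue torus sits at roughly (12.0, 6.4) before and (12.6, 3.9) after.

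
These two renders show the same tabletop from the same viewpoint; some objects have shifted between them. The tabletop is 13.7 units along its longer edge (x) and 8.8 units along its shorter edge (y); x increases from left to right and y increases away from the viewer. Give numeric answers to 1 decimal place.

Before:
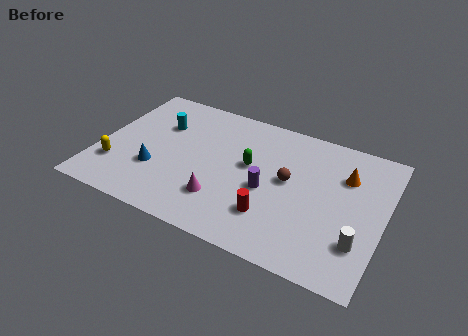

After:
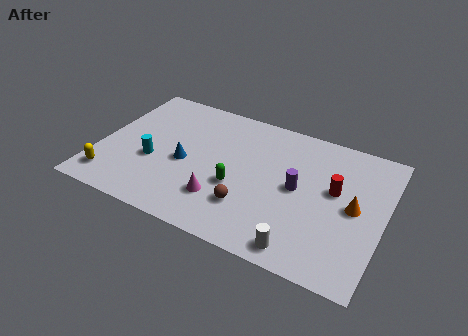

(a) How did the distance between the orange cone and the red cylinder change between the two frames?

-3.8

They were about 5.0 units apart before and 1.2 after — 3.8 units closer together.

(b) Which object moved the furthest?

the red cylinder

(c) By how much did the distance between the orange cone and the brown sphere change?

+2.2

They were about 3.0 units apart before and 5.2 after — 2.2 units further apart.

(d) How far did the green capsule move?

1.6

The green capsule was near (7.2, 5.0) before and (6.8, 3.4) after, so it travelled √(0.4² + 1.6²) ≈ 1.6 units.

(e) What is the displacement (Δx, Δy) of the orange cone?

(0.6, -1.8)

The orange cone started near (11.7, 6.2) and ended near (12.3, 4.4).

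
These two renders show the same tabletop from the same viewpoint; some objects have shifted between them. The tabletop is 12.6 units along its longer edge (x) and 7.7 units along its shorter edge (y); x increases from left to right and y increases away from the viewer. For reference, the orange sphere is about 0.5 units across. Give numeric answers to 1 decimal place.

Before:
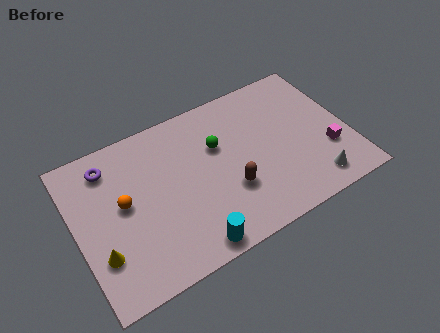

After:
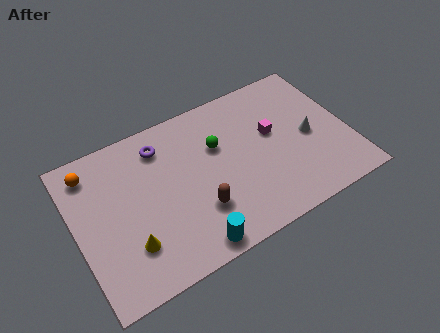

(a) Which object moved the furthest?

the magenta cube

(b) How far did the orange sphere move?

2.5

From (2.2, 4.2) to (1.0, 6.4), the orange sphere covered √(1.2² + 2.2²) ≈ 2.5 units.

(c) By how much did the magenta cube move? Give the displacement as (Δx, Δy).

(-2.3, 2.0)

From the two frames, the magenta cube sits at roughly (11.5, 2.5) before and (9.2, 4.5) after.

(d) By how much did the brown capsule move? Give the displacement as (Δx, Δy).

(-1.5, -0.3)

The brown capsule started near (6.9, 2.6) and ended near (5.4, 2.3).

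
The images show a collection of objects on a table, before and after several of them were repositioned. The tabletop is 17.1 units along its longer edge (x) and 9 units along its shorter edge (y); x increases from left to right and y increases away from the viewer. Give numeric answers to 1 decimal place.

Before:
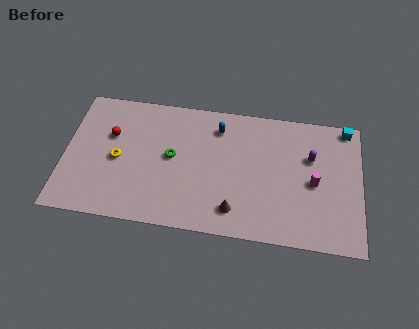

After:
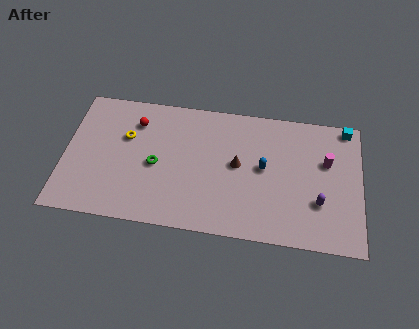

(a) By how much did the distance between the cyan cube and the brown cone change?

-2.0

They were about 9.1 units apart before and 7.1 after — 2.0 units closer together.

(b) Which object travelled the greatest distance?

the blue capsule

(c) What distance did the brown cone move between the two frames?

3.1

From (9.9, 1.7) to (10.0, 4.8), the brown cone covered √(0.1² + 3.1²) ≈ 3.1 units.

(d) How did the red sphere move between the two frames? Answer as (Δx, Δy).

(1.4, 1.1)

The red sphere was at about (2.6, 5.8) and moved to about (4.0, 6.9).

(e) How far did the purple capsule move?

3.0

From (14.2, 5.9) to (14.7, 2.9), the purple capsule covered √(0.5² + 3.0²) ≈ 3.0 units.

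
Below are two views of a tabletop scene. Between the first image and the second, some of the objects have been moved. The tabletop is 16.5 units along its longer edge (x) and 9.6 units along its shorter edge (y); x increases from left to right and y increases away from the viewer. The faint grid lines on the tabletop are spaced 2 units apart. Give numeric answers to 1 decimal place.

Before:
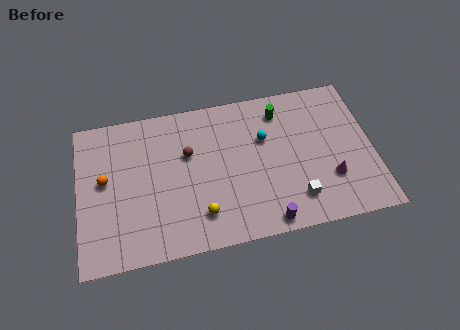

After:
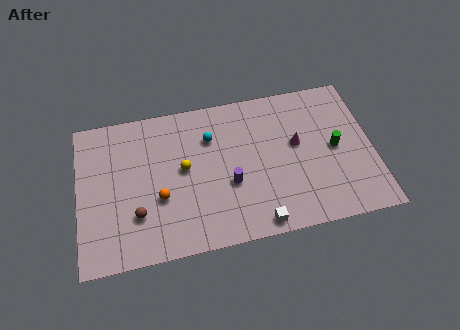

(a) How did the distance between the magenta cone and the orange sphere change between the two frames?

-4.7

Before: roughly 12.7 units apart; after: 8.0. That's 4.7 units closer together.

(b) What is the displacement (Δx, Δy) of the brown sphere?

(-3.0, -3.3)

The brown sphere started near (6.2, 6.1) and ended near (3.2, 2.8).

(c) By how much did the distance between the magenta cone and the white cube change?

+3.0

Before: roughly 2.2 units apart; after: 5.2. That's 3.0 units further apart.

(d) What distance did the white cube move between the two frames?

2.5

The white cube moved from about (12.0, 2.0) to (9.8, 0.9), a distance of √(2.2² + 1.1²) ≈ 2.5.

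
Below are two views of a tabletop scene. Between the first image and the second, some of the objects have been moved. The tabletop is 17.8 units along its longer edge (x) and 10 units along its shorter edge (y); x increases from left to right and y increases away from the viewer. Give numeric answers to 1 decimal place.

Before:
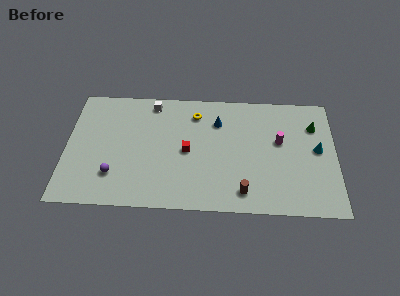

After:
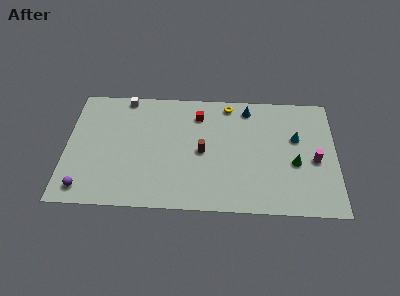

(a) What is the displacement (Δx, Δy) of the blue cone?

(2.0, 1.2)

From the two frames, the blue cone sits at roughly (10.0, 7.4) before and (12.0, 8.6) after.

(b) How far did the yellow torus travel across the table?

2.4

The yellow torus moved from about (8.5, 8.0) to (10.7, 8.9), a distance of √(2.2² + 0.9²) ≈ 2.4.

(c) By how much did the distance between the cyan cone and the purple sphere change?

+1.0

The distance was about 13.7 in the first image and 14.7 in the second, so they moved 1.0 units further apart.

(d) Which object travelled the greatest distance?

the brown cylinder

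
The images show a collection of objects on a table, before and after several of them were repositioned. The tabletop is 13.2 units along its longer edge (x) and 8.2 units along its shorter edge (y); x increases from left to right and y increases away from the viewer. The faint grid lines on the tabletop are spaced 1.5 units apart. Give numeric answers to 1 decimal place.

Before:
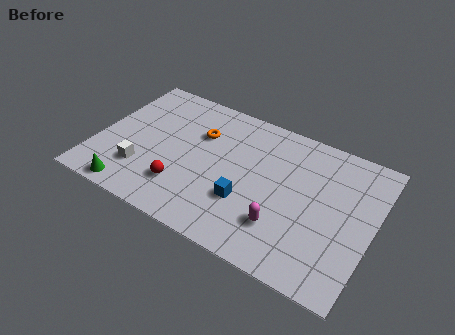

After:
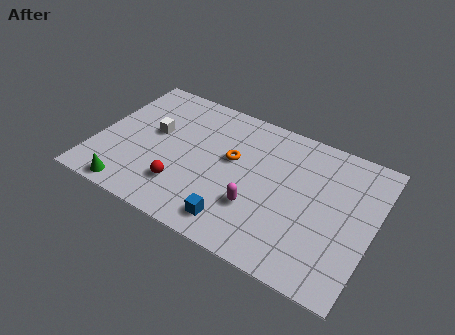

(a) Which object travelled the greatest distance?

the white cube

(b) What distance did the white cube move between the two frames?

2.5

The white cube was near (2.4, 2.2) before and (2.6, 4.7) after, so it travelled √(0.2² + 2.5²) ≈ 2.5 units.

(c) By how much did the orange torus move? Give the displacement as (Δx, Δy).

(1.7, -0.8)

The orange torus was at about (4.7, 5.6) and moved to about (6.4, 4.8).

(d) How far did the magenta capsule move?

1.4

The magenta capsule moved from about (9.2, 2.2) to (7.9, 2.6), a distance of √(1.3² + 0.4²) ≈ 1.4.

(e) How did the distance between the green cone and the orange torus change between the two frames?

+0.4

They were about 5.5 units apart before and 5.9 after — 0.4 units further apart.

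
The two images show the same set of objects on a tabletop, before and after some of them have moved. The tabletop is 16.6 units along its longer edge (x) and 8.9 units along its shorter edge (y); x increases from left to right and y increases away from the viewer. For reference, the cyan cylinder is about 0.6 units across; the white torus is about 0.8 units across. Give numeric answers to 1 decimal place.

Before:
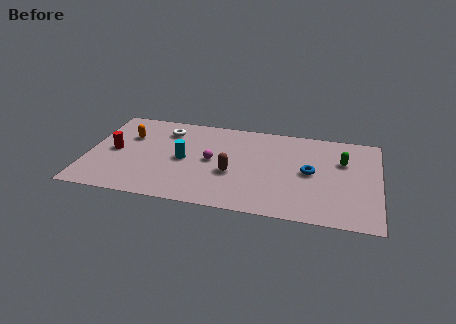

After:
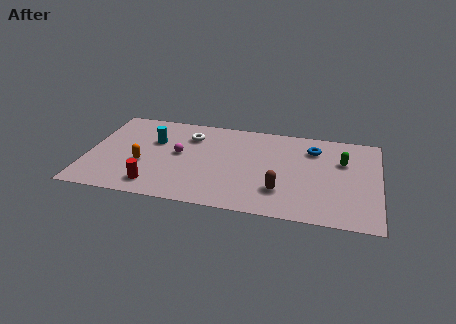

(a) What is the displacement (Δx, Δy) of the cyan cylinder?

(-1.8, 1.5)

The cyan cylinder started near (5.5, 4.3) and ended near (3.7, 5.8).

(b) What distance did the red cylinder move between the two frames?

3.8

The red cylinder was near (1.5, 4.4) before and (4.0, 1.5) after, so it travelled √(2.5² + 2.9²) ≈ 3.8 units.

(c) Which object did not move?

the green capsule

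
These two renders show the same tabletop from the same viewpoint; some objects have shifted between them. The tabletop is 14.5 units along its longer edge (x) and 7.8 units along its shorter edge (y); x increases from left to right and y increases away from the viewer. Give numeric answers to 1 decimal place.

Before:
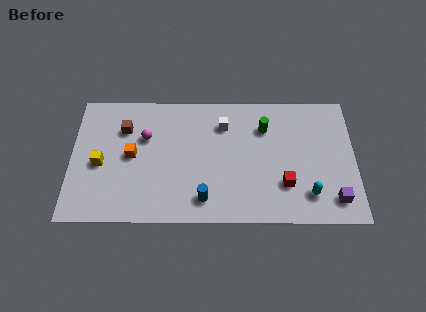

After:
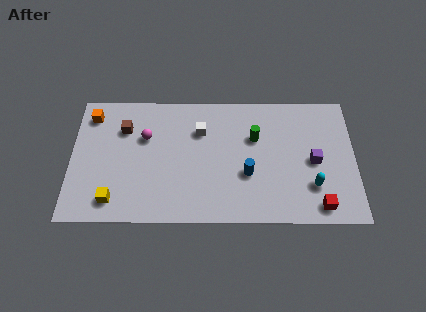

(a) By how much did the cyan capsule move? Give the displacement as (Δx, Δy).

(0.2, 0.5)

The cyan capsule was at about (12.1, 1.7) and moved to about (12.3, 2.2).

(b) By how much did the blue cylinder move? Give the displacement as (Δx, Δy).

(2.2, 1.5)

From the two frames, the blue cylinder sits at roughly (6.8, 1.4) before and (9.0, 2.9) after.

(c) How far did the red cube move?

2.1

From (10.9, 2.3) to (12.6, 1.0), the red cube covered √(1.7² + 1.3²) ≈ 2.1 units.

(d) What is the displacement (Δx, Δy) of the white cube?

(-1.2, -0.4)

The white cube started near (7.8, 5.9) and ended near (6.6, 5.5).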